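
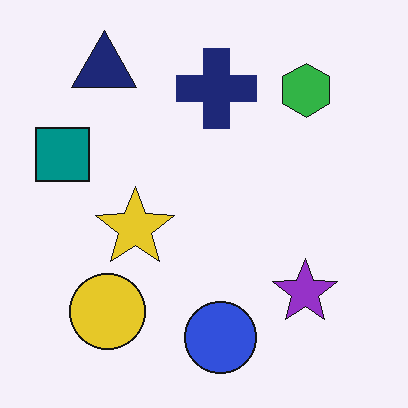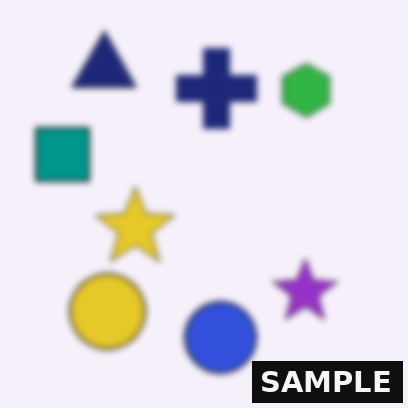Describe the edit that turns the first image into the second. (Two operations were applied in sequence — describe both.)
The second image is the first moderately blurred, then watermarked with the text "SAMPLE" in the lower-right corner.

Shape edges and outlines are uniformly softened across the whole image. A dark label reading "SAMPLE" appears in the lower-right corner.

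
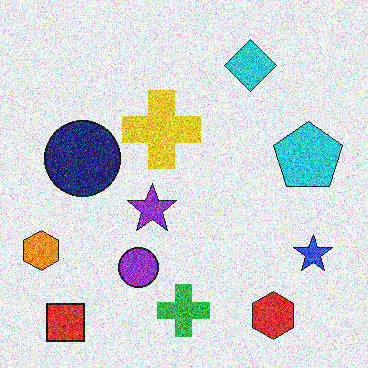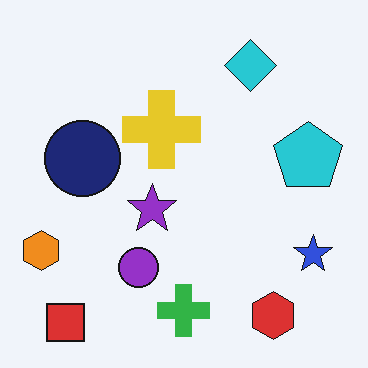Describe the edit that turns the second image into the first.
Degraded with a thick layer of grain.

Random speckle covers the whole image, including the flat background.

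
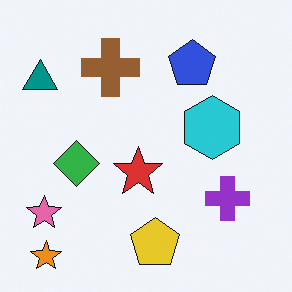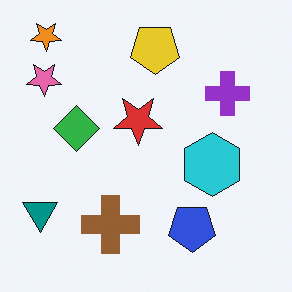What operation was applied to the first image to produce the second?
The second image is the first flipped vertically (top ↔ bottom).

The orange star is in the bottom-left of the first image and the top-left of the second — shapes on opposite sides of the horizontal midline have swapped in a mirror flip.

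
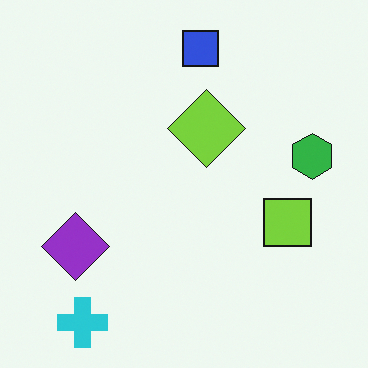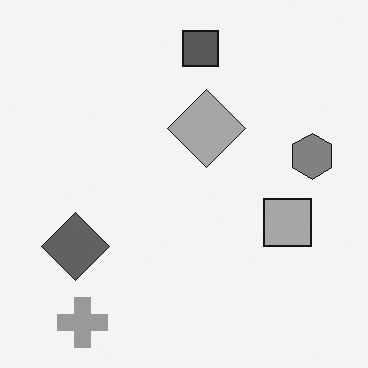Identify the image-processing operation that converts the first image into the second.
The transformation is: converted to grayscale.

All color is removed — every shape is now a shade of grey.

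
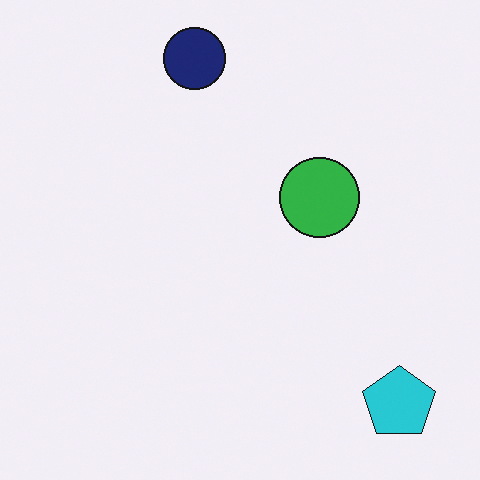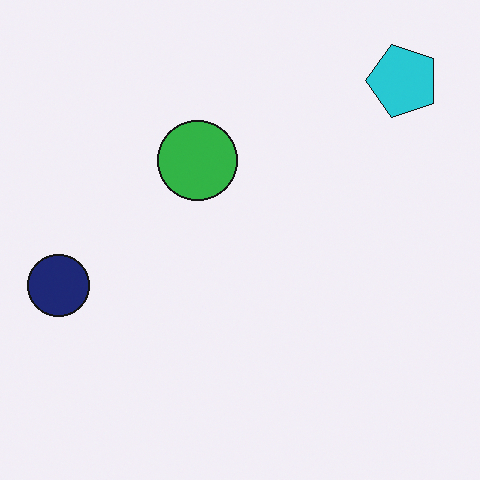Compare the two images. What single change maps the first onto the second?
The second image is the first rotated 90° counter-clockwise.

The cyan pentagon sits in the bottom-right of the first image and the top-right of the second — consistent with a whole-image 90° counter-clockwise rotation.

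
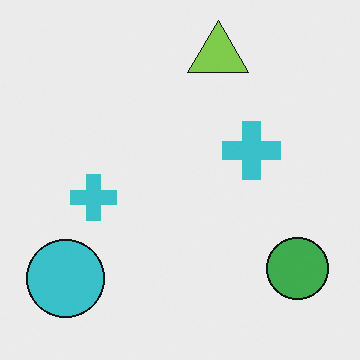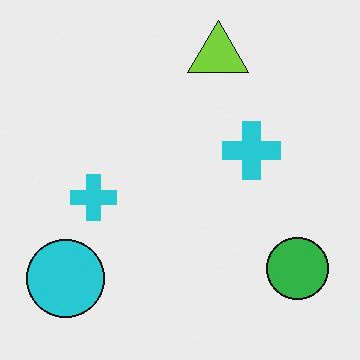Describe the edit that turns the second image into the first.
The image was slightly desaturated.

All colors are more muted and greyish — a global saturation change.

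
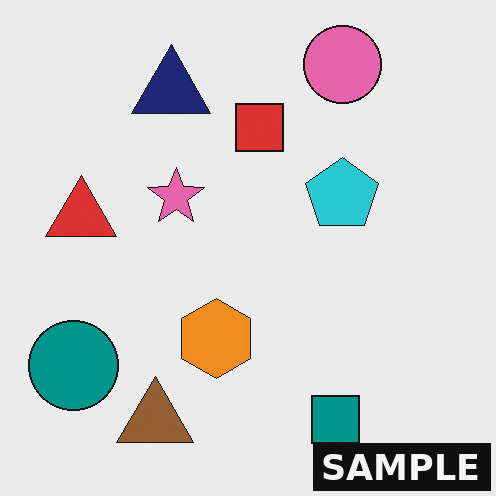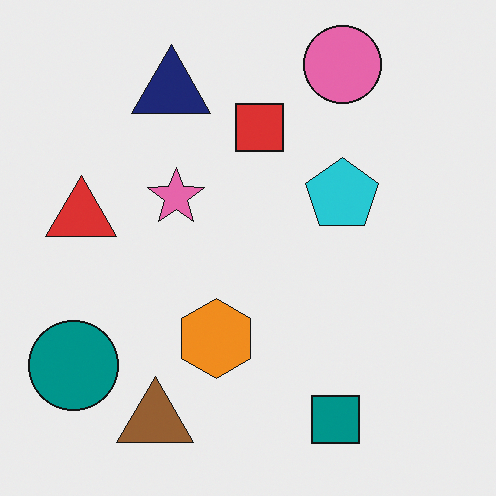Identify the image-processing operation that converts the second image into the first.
The transformation is: watermarked with the text "SAMPLE" in the lower-right corner.

A dark label reading "SAMPLE" appears in the lower-right corner.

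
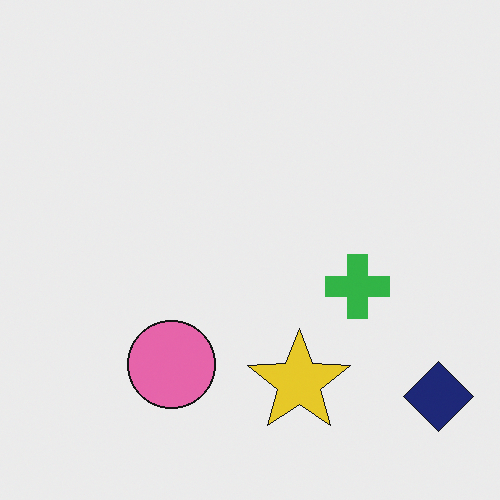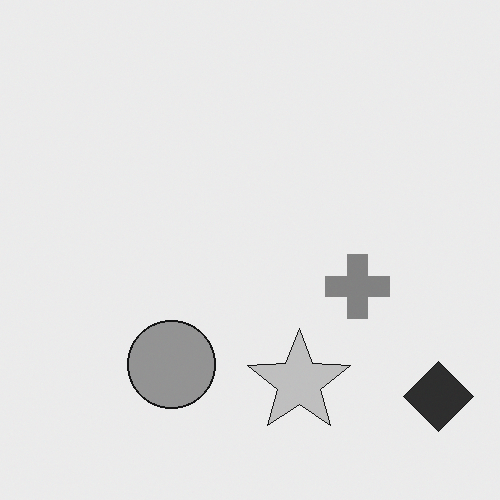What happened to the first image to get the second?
The image was converted to grayscale.

All color is removed — every shape is now a shade of grey.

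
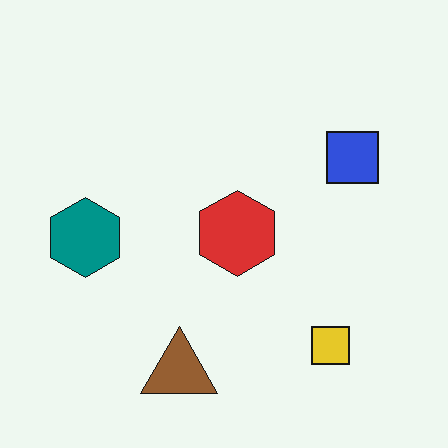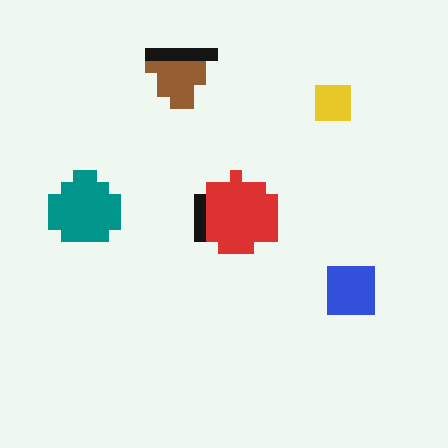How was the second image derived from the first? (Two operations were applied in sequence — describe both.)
This is the original image heavily pixelated into large blocks, then flipped vertically (top ↔ bottom).

Shapes are reduced to large square blocks; fine edges and outlines are lost — a downscale-then-upscale (mosaic) effect. The brown triangle is in the bottom of the first image and the top of the second — shapes on opposite sides of the horizontal midline have swapped in a mirror flip.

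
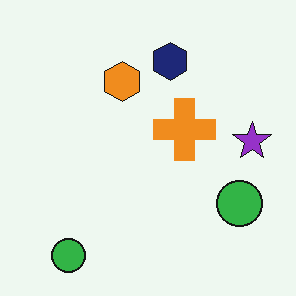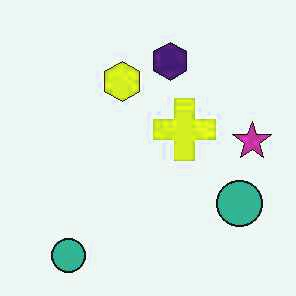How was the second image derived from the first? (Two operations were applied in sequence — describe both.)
The transformation is: JPEG-compressed with visible artifacts, then hue-shifted slightly.

Blocky 8×8 compression artifacts appear around shape edges and the flat background shows ringing — characteristic JPEG degradation. Every shape's color has rotated by the same amount around the hue wheel — a uniform hue shift.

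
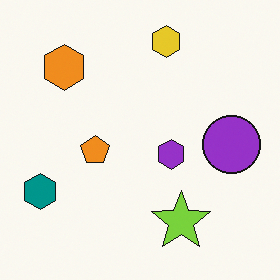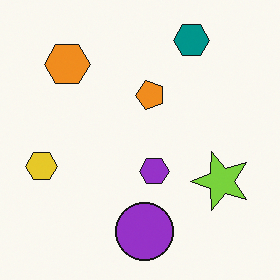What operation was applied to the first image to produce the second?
The second image is the first transposed (reflected across the top-left ↔ bottom-right diagonal).

Shapes have swapped their row and column positions — what was in the top-right is now in the bottom-left — a diagonal reflection.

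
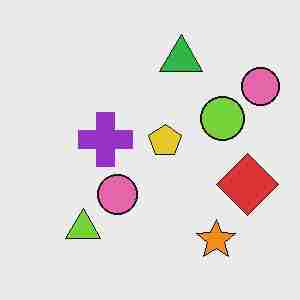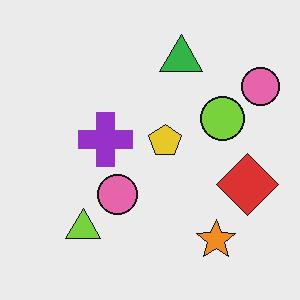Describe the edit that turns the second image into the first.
Heavily JPEG-compressed with obvious blocking artifacts.

Blocky 8×8 compression artifacts appear around shape edges and the flat background shows ringing — characteristic JPEG degradation.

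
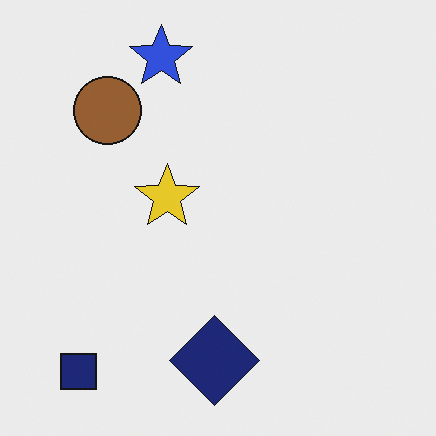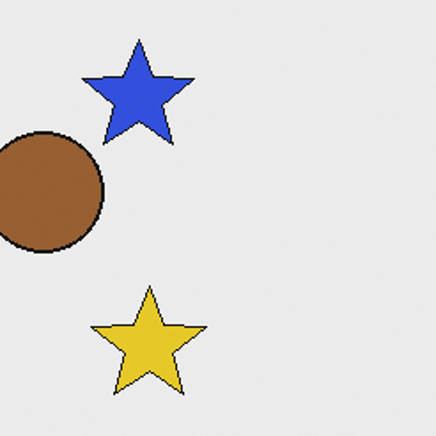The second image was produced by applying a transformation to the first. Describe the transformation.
Cropped to a noticeably smaller region and rescaled.

The visible shapes are larger and the field of view is narrower; shapes near the original edges may be partly or wholly outside the frame — a crop-and-rescale.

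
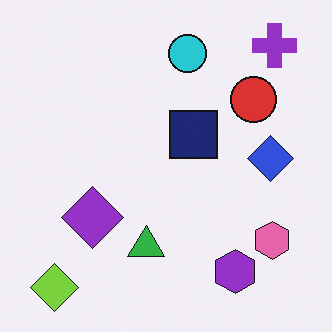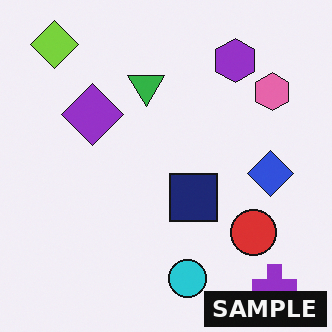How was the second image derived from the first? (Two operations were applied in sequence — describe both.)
It was flipped vertically (top ↔ bottom), then watermarked with the text "SAMPLE" in the lower-right corner.

The lime diamond is in the bottom-left of the first image and the top-left of the second — shapes on opposite sides of the horizontal midline have swapped in a mirror flip. A dark label reading "SAMPLE" appears in the lower-right corner.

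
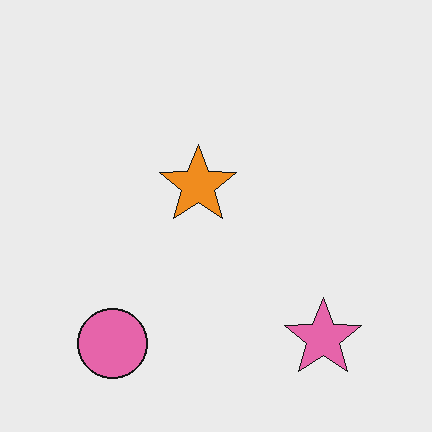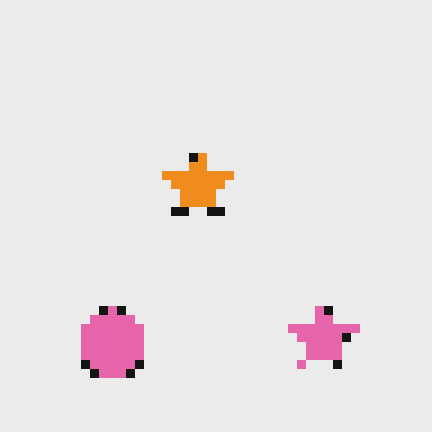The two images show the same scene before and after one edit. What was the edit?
The transformation is: coarsely pixelated.

Shapes are reduced to large square blocks; fine edges and outlines are lost — a downscale-then-upscale (mosaic) effect.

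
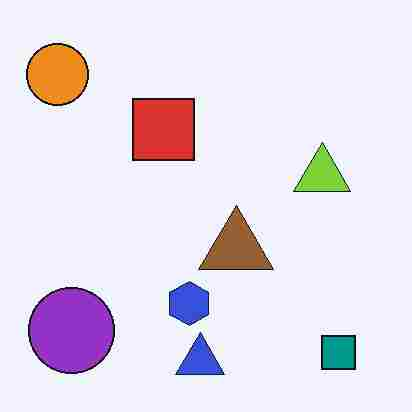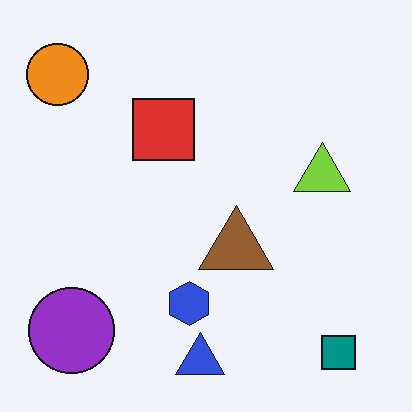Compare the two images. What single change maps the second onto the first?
The transformation is: heavily JPEG-compressed with obvious blocking artifacts.

Blocky 8×8 compression artifacts appear around shape edges and the flat background shows ringing — characteristic JPEG degradation.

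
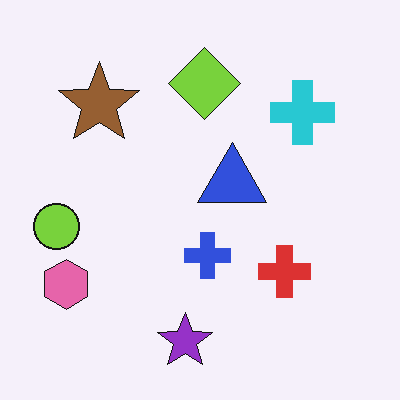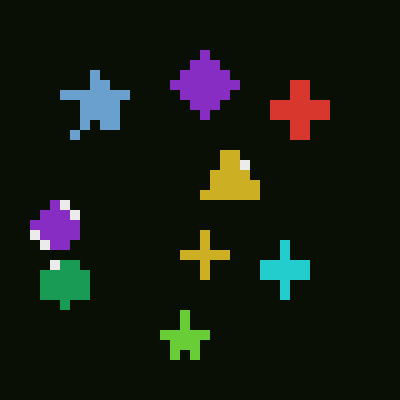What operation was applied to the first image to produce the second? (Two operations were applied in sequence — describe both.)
Coarsely pixelated, then color-inverted (negative).

Shapes are reduced to large square blocks; fine edges and outlines are lost — a downscale-then-upscale (mosaic) effect. The light background has become dark and every shape's color is its complement — a photographic negative.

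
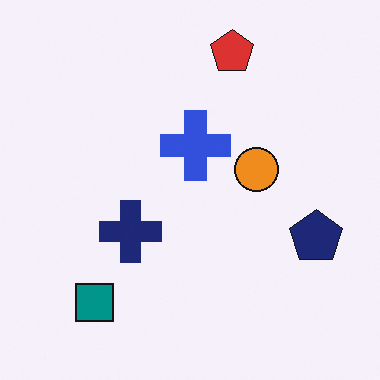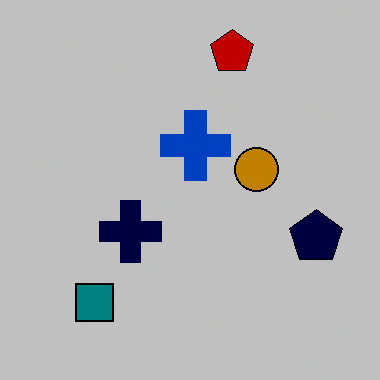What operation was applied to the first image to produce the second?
This is the original image heavily posterized to just a handful of flat colors.

Each flat color has snapped to a coarser quantized level — most visibly, the near-white background has dropped to a flat grey.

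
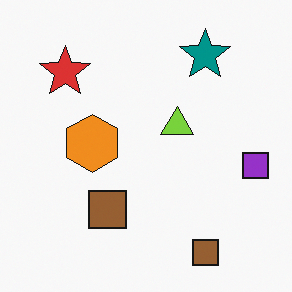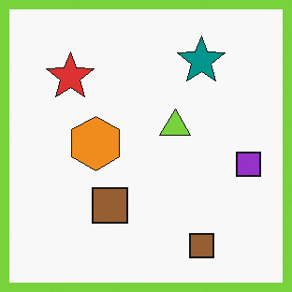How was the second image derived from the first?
Framed with a lime border.

A solid lime frame runs around the edge of the second image, with the content slightly shrunk inside it.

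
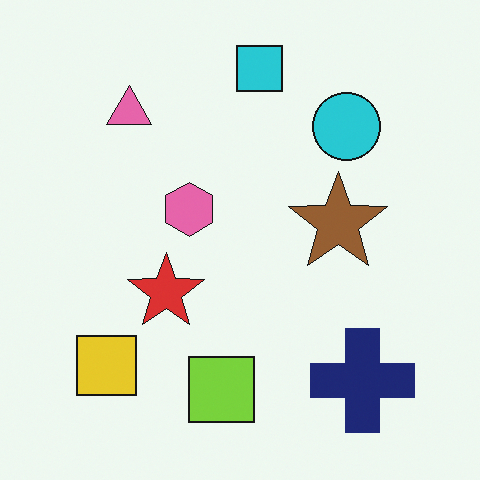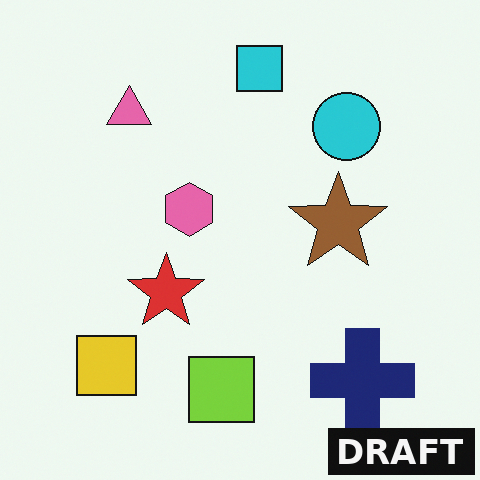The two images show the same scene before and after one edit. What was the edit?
The image was watermarked with the text "DRAFT" in the lower-right corner.

A dark label reading "DRAFT" appears in the lower-right corner.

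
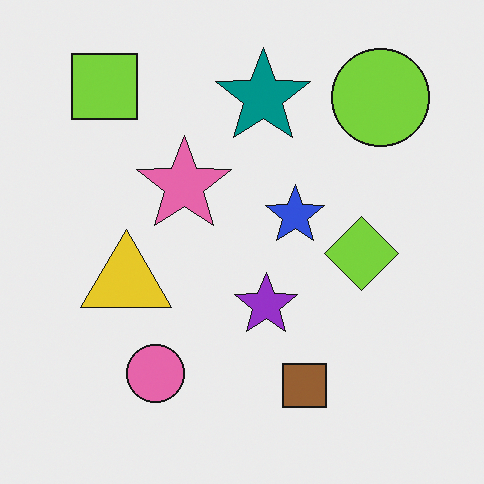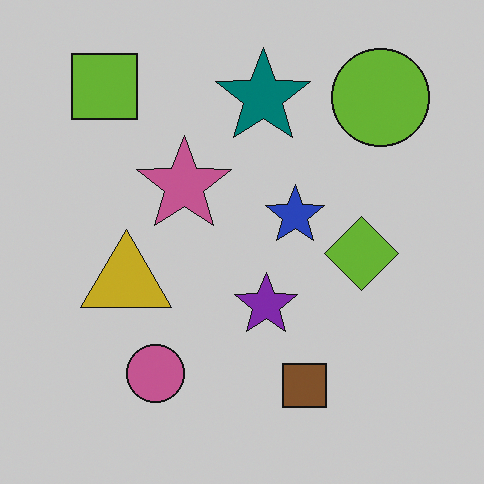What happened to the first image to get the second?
The transformation is: darkened a little.

Every pixel — background and shapes alike — is uniformly darkened.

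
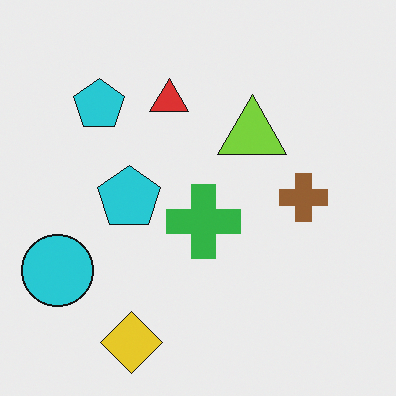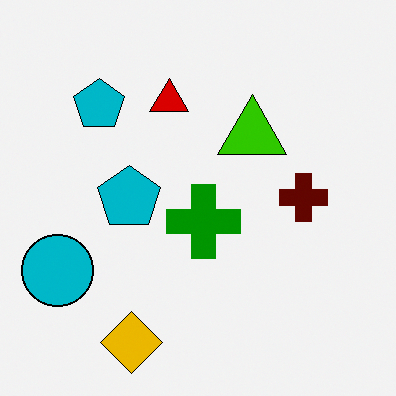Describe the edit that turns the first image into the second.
The second image is the first boosted in contrast.

Tones are pushed away from mid-grey across the whole image — a global contrast change.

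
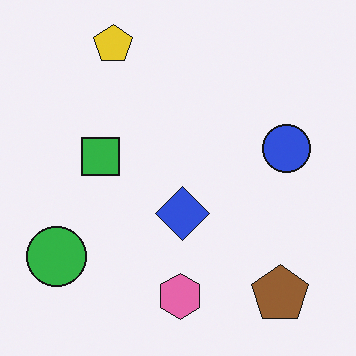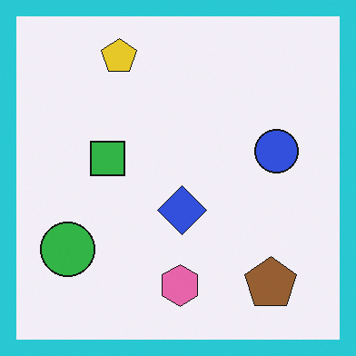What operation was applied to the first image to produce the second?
This is the original image framed with a cyan border.

A solid cyan frame runs around the edge of the second image, with the content slightly shrunk inside it.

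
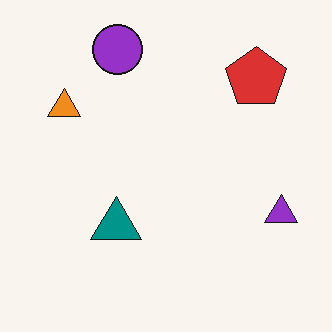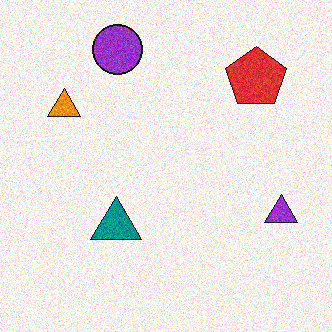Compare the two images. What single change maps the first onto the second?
The image was degraded with moderate additive noise.

Random speckle covers the whole image, including the flat background.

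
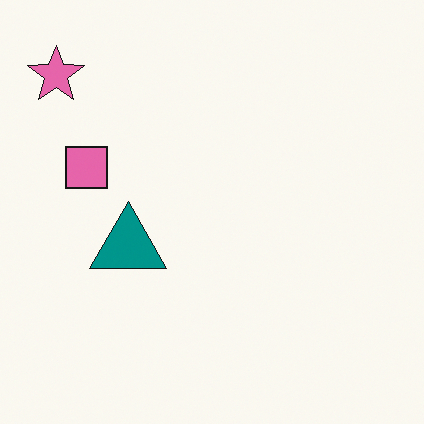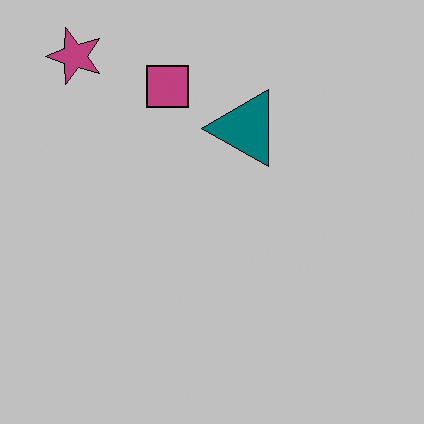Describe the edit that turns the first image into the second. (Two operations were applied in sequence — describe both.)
It was transposed (reflected across the top-left ↔ bottom-right diagonal), then aggressively posterized.

Shapes have swapped their row and column positions — what was in the top-right is now in the bottom-left — a diagonal reflection. Each flat color has snapped to a coarser quantized level — most visibly, the near-white background has dropped to a flat grey.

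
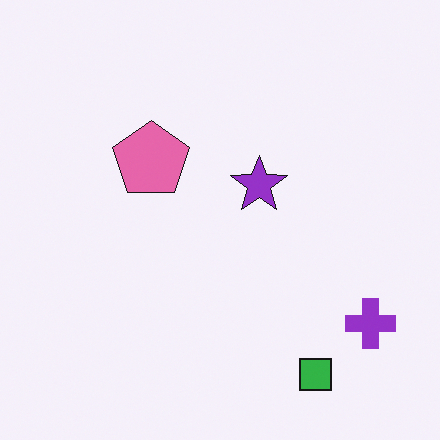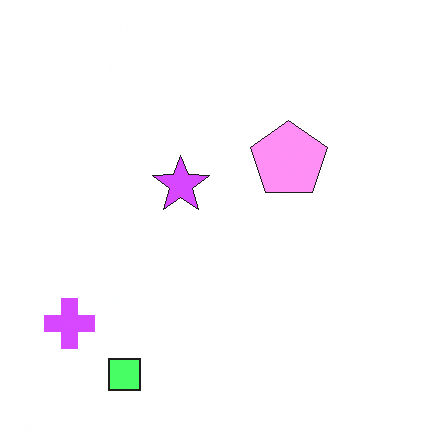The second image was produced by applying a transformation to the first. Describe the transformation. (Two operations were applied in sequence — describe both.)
The second image is the first flipped horizontally (left ↔ right), then noticeably brightened.

The purple cross is in the bottom-right of the first image and the bottom-left of the second — shapes on opposite sides of the vertical midline have swapped in a mirror flip. Every pixel — background and shapes alike — is uniformly brightened.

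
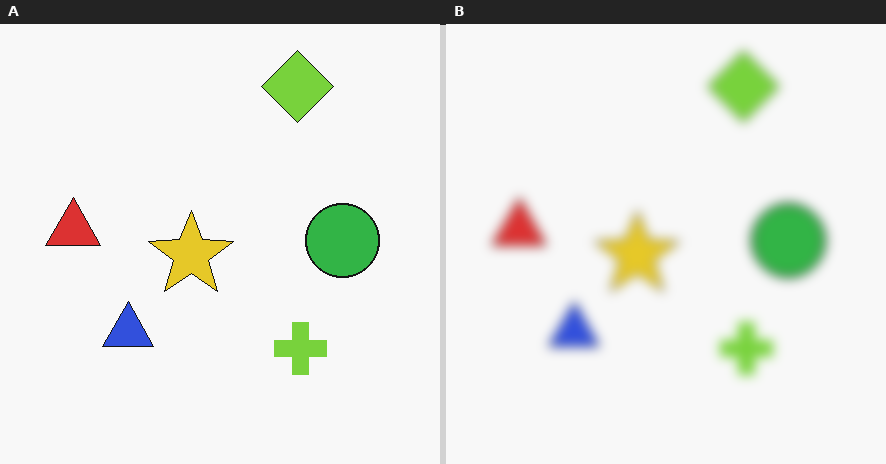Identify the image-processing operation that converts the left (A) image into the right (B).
This is the original image heavily blurred.

Shape edges and outlines are uniformly softened across the whole image.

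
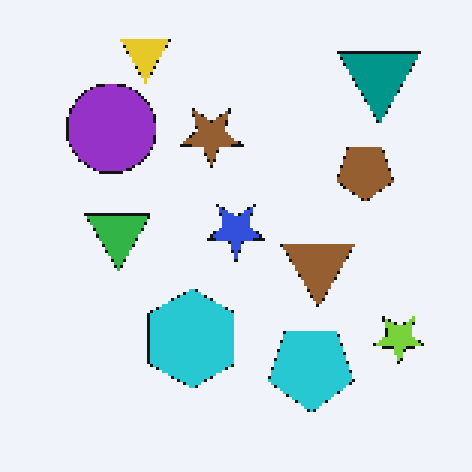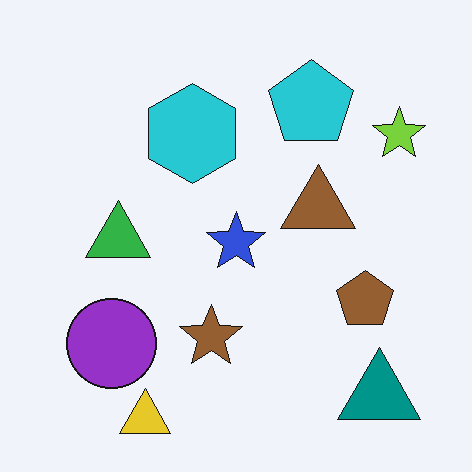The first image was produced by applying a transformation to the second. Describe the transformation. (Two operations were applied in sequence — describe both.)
This is the original image mildly pixelated, then flipped vertically (top ↔ bottom).

Shapes are reduced to large square blocks; fine edges and outlines are lost — a downscale-then-upscale (mosaic) effect. The yellow triangle is in the bottom-left of the second image and the top-left of the first — shapes on opposite sides of the horizontal midline have swapped in a mirror flip.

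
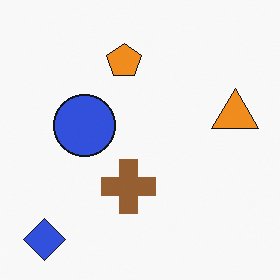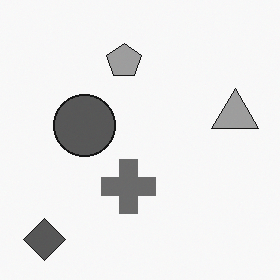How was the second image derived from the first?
The transformation is: converted to grayscale.

All color is removed — every shape is now a shade of grey.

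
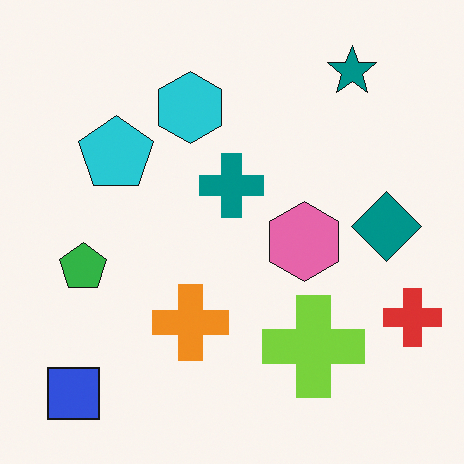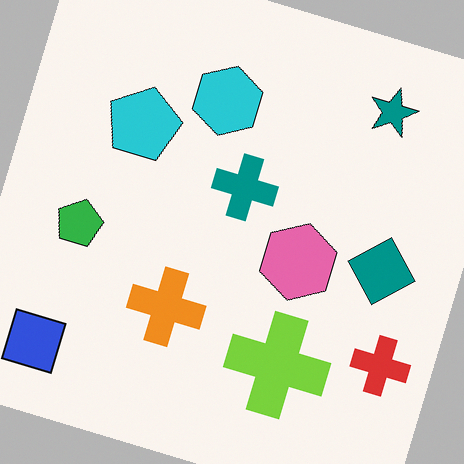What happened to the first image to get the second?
The transformation is: rotated clockwise by a moderate amount.

Every shape is tilted by the same angle and the image corners show triangular fill wedges — a whole-image rotation by a non-right angle.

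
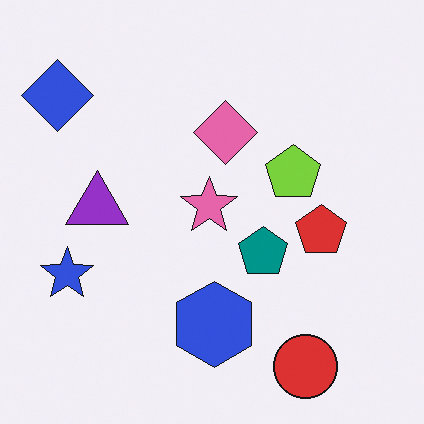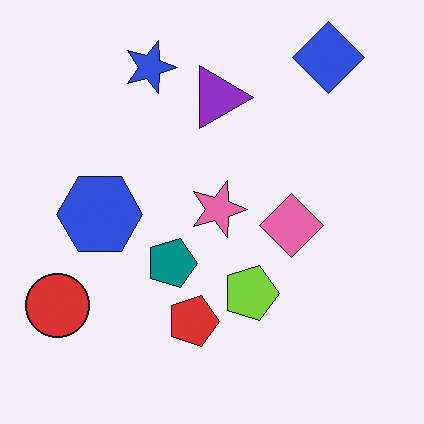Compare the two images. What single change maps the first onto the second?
The transformation is: rotated 90° clockwise.

The blue diamond sits in the top-left of the first image and the top-right of the second — consistent with a whole-image 90° clockwise rotation.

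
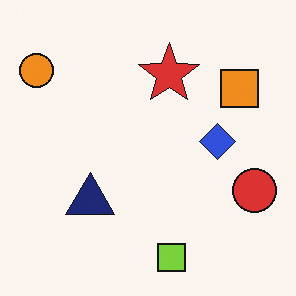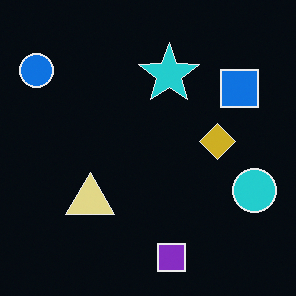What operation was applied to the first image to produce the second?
Color-inverted (negative).

The light background has become dark and every shape's color is its complement — a photographic negative.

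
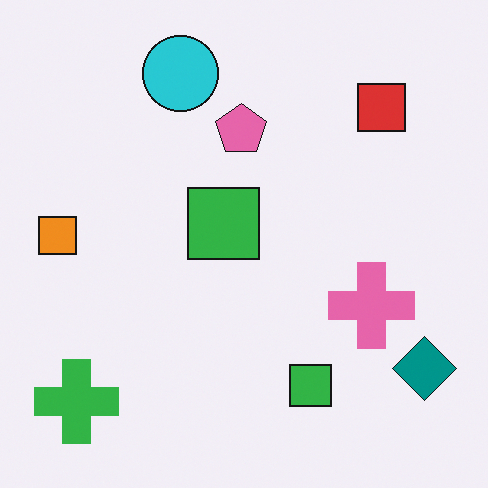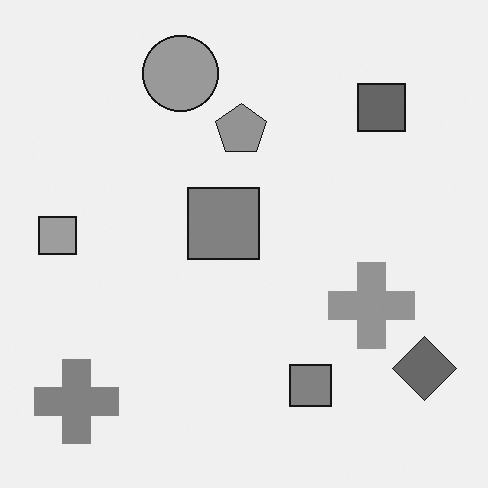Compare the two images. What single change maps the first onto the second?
It was converted to grayscale.

All color is removed — every shape is now a shade of grey.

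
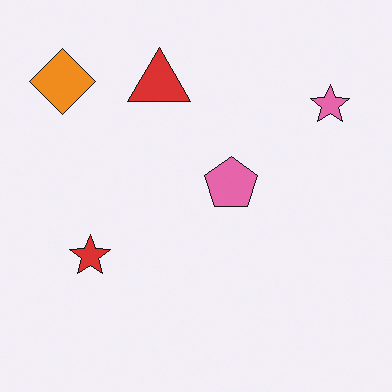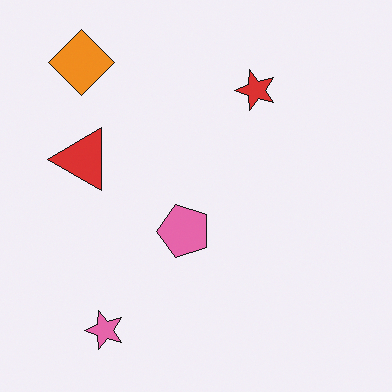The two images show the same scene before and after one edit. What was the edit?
The image was transposed (reflected across the top-left ↔ bottom-right diagonal).

Shapes have swapped their row and column positions — what was in the top-right is now in the bottom-left — a diagonal reflection.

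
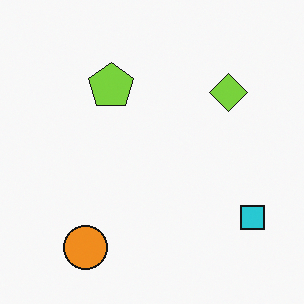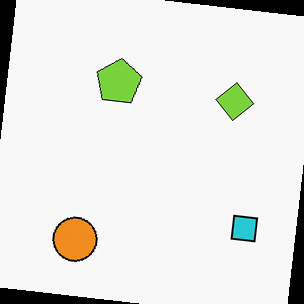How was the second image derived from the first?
The image was rotated clockwise by a slight angle.

Every shape is tilted by the same angle and the image corners show triangular fill wedges — a whole-image rotation by a non-right angle.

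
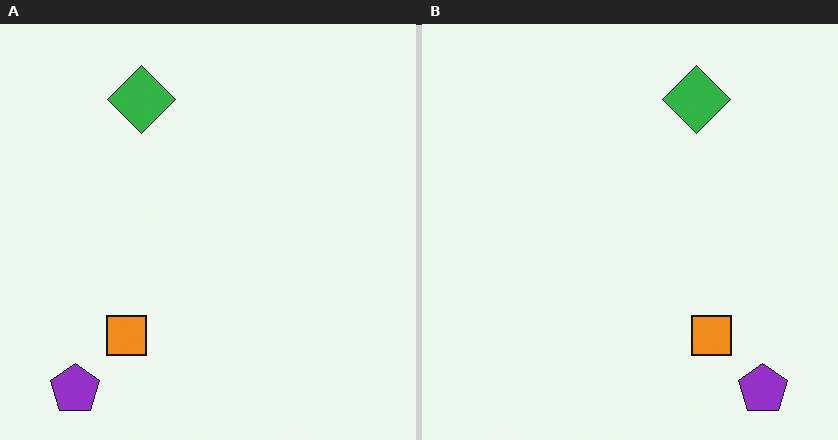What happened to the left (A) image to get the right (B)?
It was flipped horizontally (left ↔ right).

The purple pentagon is in the bottom-left of the left (A) image and the bottom-right of the right (B) — shapes on opposite sides of the vertical midline have swapped in a mirror flip.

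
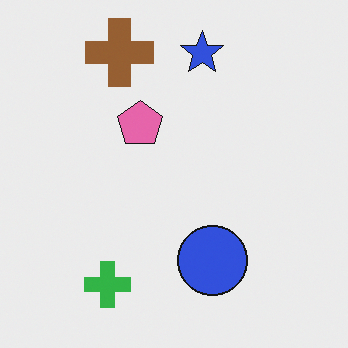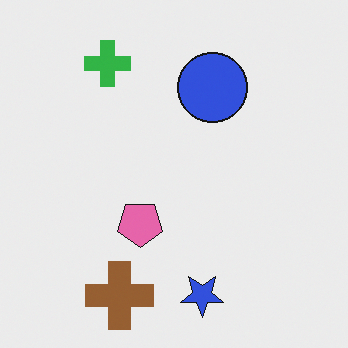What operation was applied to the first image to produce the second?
This is the original image flipped vertically (top ↔ bottom).

The brown cross is in the top of the first image and the bottom of the second — shapes on opposite sides of the horizontal midline have swapped in a mirror flip.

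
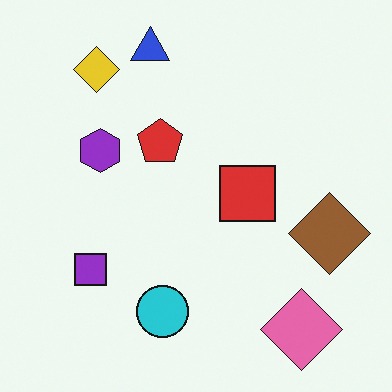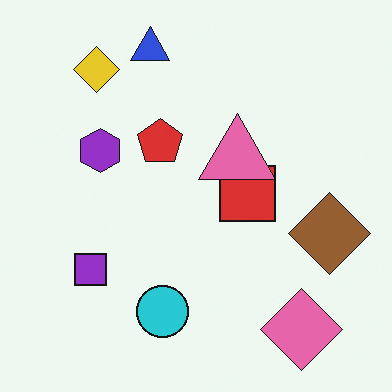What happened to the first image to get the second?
Overlaid with an additional pink triangle.

A pink triangle appears in the second image that is absent from the first.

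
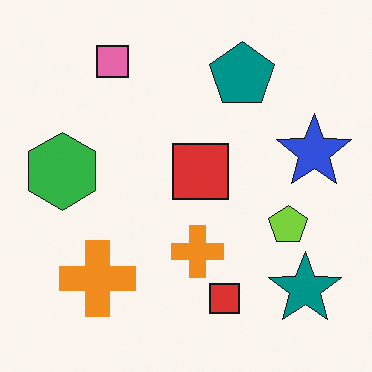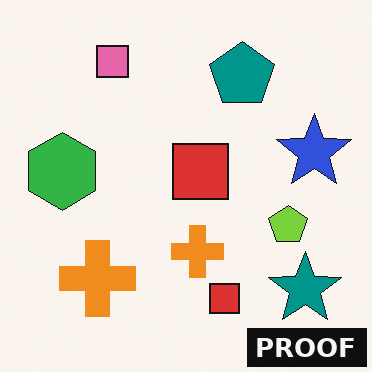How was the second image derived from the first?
The second image is the first watermarked with the text "PROOF" in the lower-right corner.

A dark label reading "PROOF" appears in the lower-right corner.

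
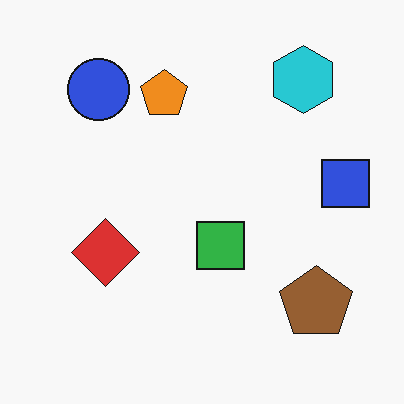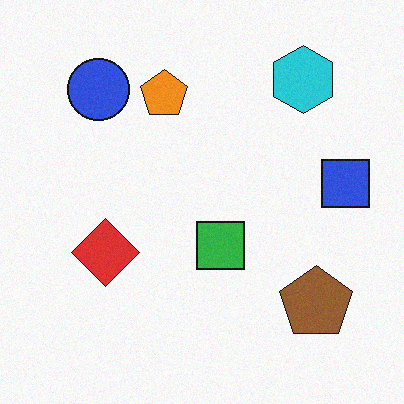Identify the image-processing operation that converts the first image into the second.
The transformation is: degraded with a light layer of grain.

Random speckle covers the whole image, including the flat background.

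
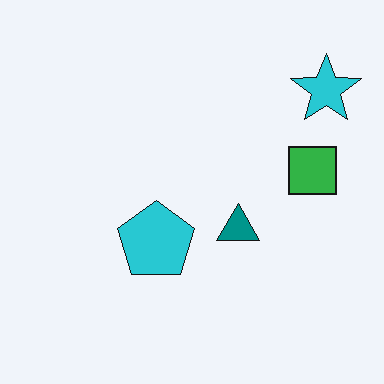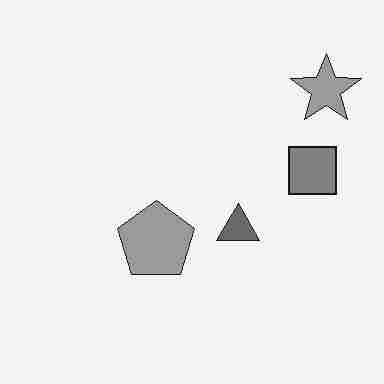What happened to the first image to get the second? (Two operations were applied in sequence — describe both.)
This is the original image converted to grayscale, then degraded with heavy JPEG compression.

All color is removed — every shape is now a shade of grey. Blocky 8×8 compression artifacts appear around shape edges and the flat background shows ringing — characteristic JPEG degradation.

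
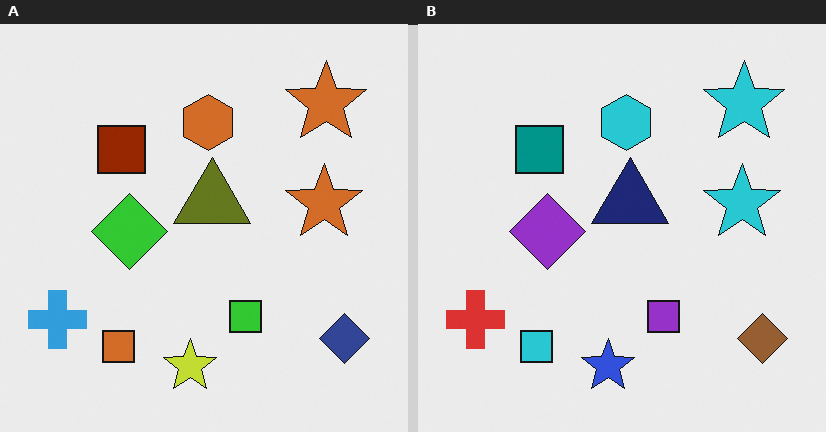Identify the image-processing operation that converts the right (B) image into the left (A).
The transformation is: hue-shifted through roughly half the color wheel.

Every shape's color has rotated by the same amount around the hue wheel — a uniform hue shift.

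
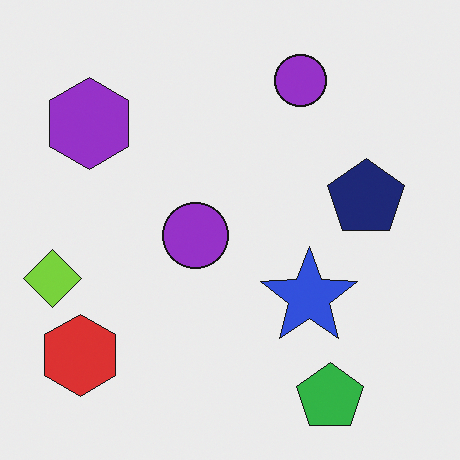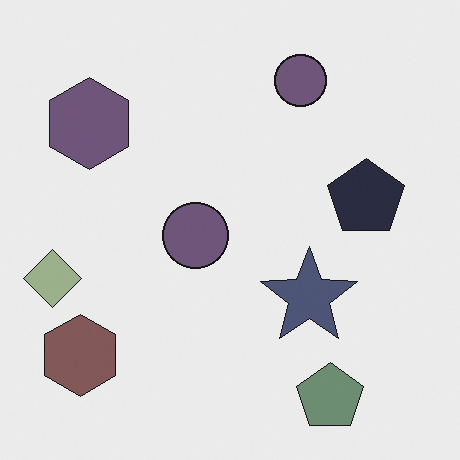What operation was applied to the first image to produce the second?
Heavily desaturated.

All colors are more muted and greyish — a global saturation change.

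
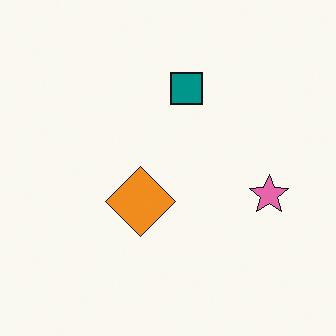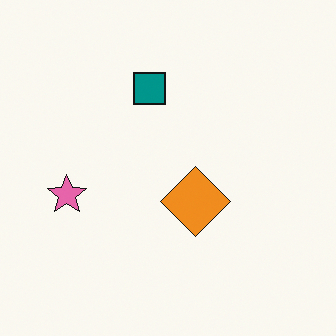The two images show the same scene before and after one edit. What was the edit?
This is the original image flipped horizontally (left ↔ right).

The pink star is in the right of the first image and the left of the second — shapes on opposite sides of the vertical midline have swapped in a mirror flip.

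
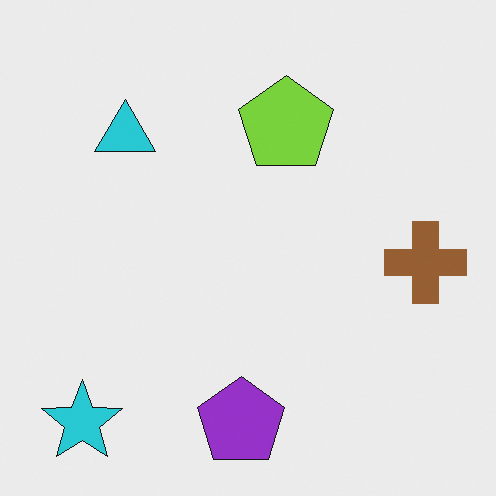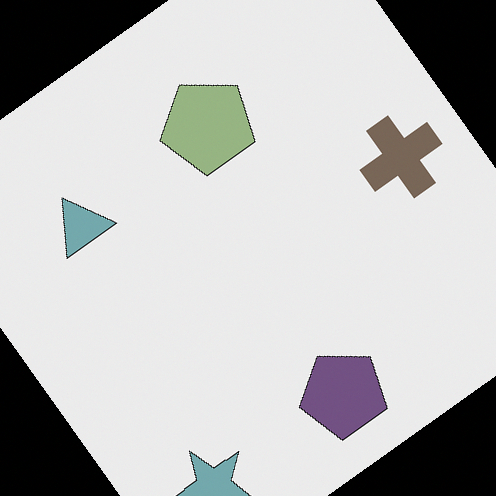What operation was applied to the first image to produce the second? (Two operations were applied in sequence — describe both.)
This is the original image rotated counter-clockwise by a large amount — several tens of degrees, then made much more muted (saturation change).

Every shape is tilted by the same angle and the image corners show triangular fill wedges — a whole-image rotation by a non-right angle. All colors are more muted and greyish — a global saturation change.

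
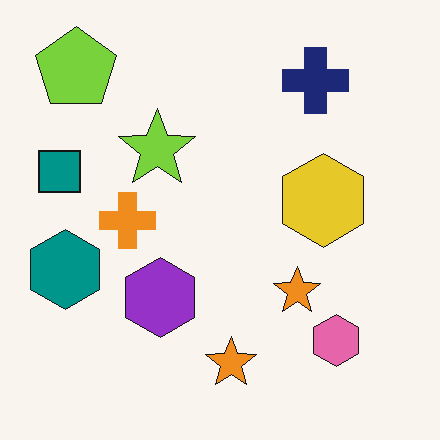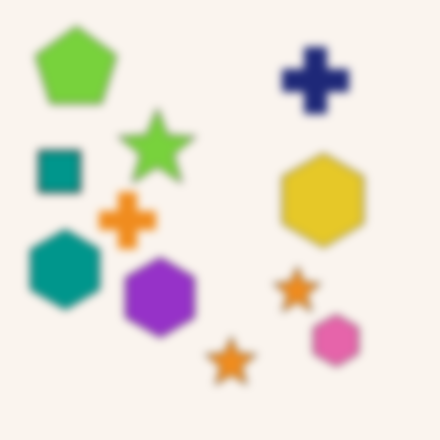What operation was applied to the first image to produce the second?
The image was noticeably gaussian-blurred.

Shape edges and outlines are uniformly softened across the whole image.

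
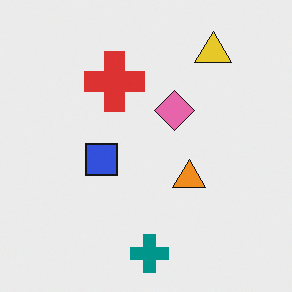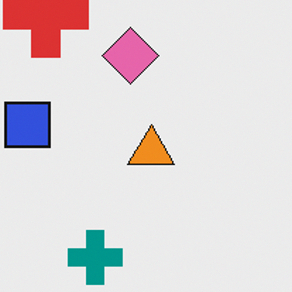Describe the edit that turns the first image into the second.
This is the original image cropped slightly and scaled back up.

The visible shapes are larger and the field of view is narrower; shapes near the original edges may be partly or wholly outside the frame — a crop-and-rescale.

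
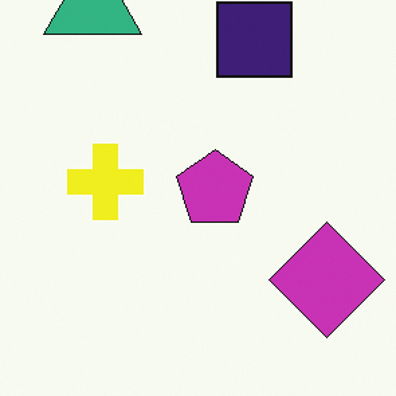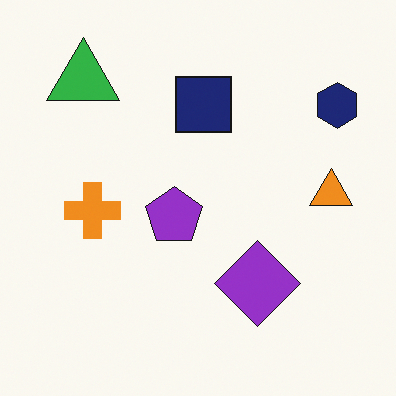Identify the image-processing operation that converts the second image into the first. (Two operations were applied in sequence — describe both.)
The first image is the second cropped slightly and scaled back up, then hue-shifted slightly.

The visible shapes are larger and the field of view is narrower; shapes near the original edges may be partly or wholly outside the frame — a crop-and-rescale. Every shape's color has rotated by the same amount around the hue wheel — a uniform hue shift.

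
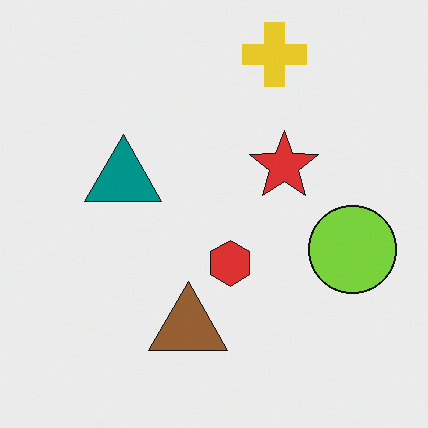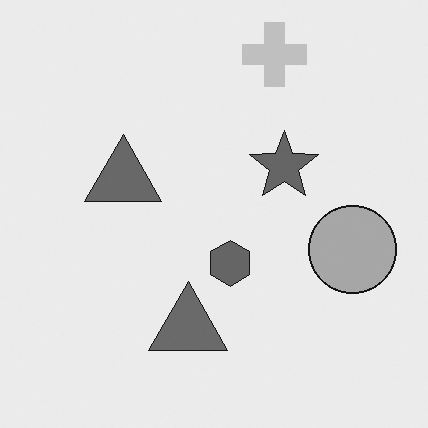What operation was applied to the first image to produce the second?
Converted to grayscale.

All color is removed — every shape is now a shade of grey.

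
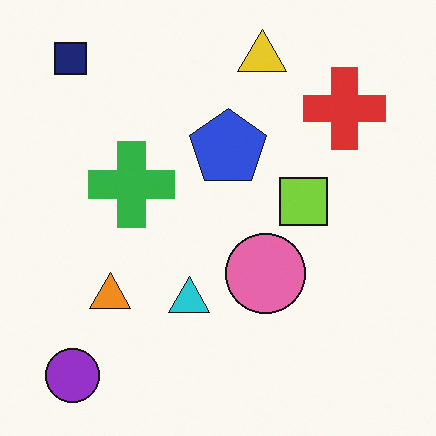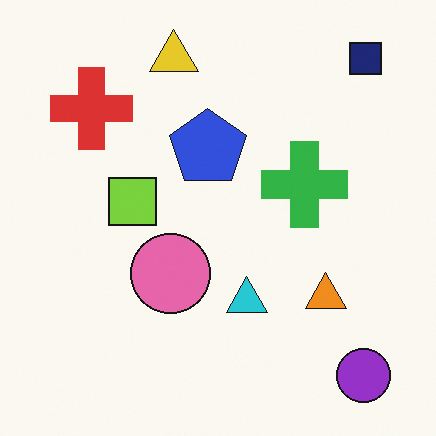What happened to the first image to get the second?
The transformation is: flipped horizontally (left ↔ right).

The navy square is in the top-left of the first image and the top-right of the second — shapes on opposite sides of the vertical midline have swapped in a mirror flip.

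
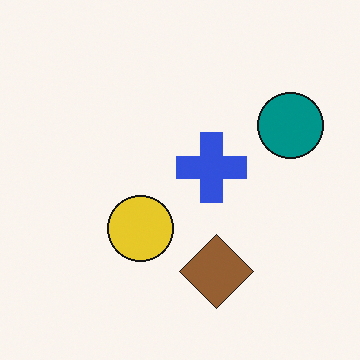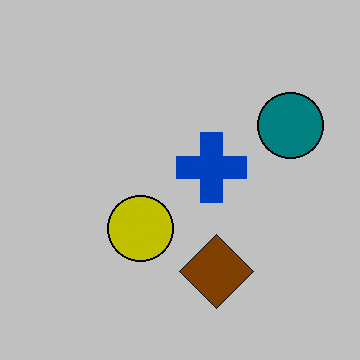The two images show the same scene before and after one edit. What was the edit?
The second image is the first heavily posterized to just a handful of flat colors.

Each flat color has snapped to a coarser quantized level — most visibly, the near-white background has dropped to a flat grey.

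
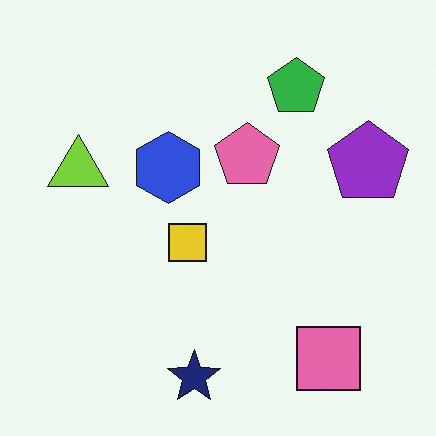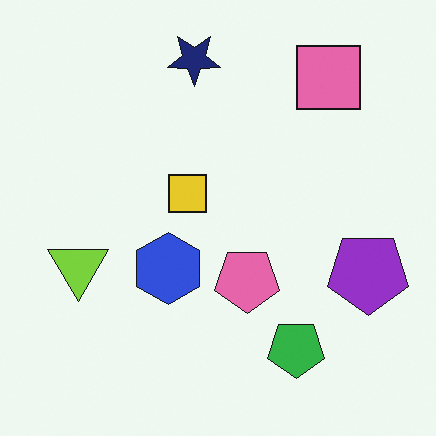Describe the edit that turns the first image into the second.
This is the original image flipped vertically (top ↔ bottom).

The navy star is in the bottom of the first image and the top of the second — shapes on opposite sides of the horizontal midline have swapped in a mirror flip.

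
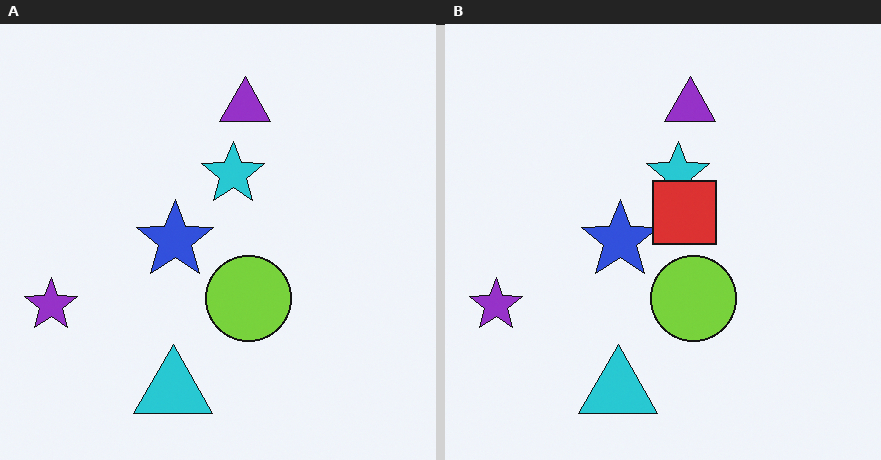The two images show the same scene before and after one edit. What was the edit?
This is the original image overlaid with an additional red square.

A red square appears in the right (B) image that is absent from the left (A).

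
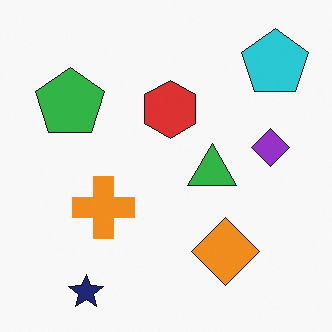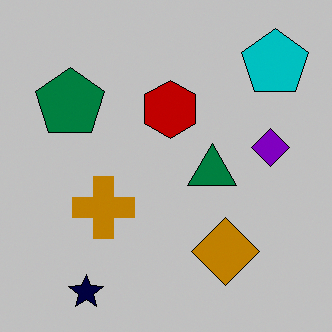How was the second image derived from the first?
This is the original image aggressively posterized.

Each flat color has snapped to a coarser quantized level — most visibly, the near-white background has dropped to a flat grey.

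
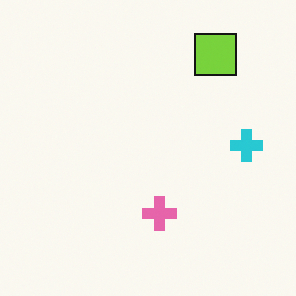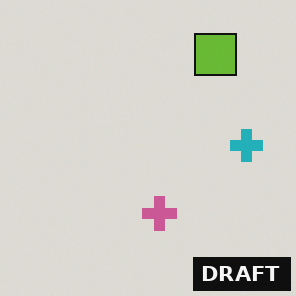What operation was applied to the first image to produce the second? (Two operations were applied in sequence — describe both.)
The image was slightly darkened, then watermarked with the text "DRAFT" in the lower-right corner.

Every pixel — background and shapes alike — is uniformly darkened. A dark label reading "DRAFT" appears in the lower-right corner.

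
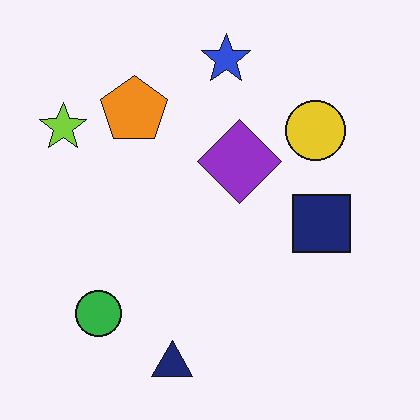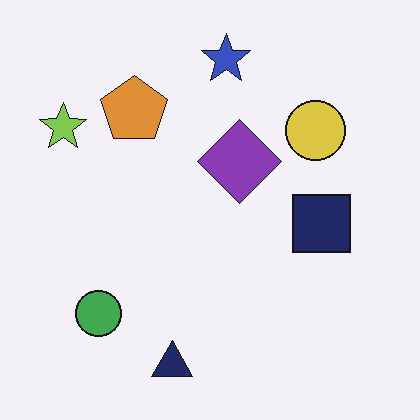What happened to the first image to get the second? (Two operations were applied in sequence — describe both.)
It was slightly desaturated, then JPEG-compressed with visible artifacts.

All colors are more muted and greyish — a global saturation change. Blocky 8×8 compression artifacts appear around shape edges and the flat background shows ringing — characteristic JPEG degradation.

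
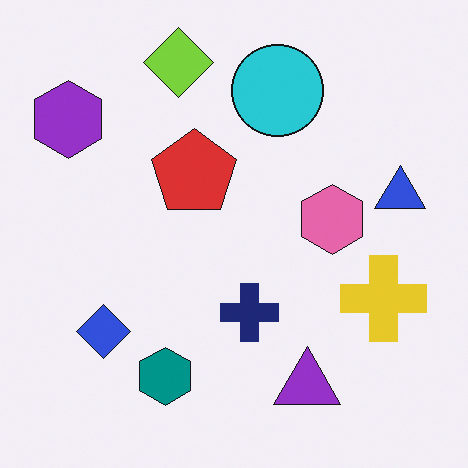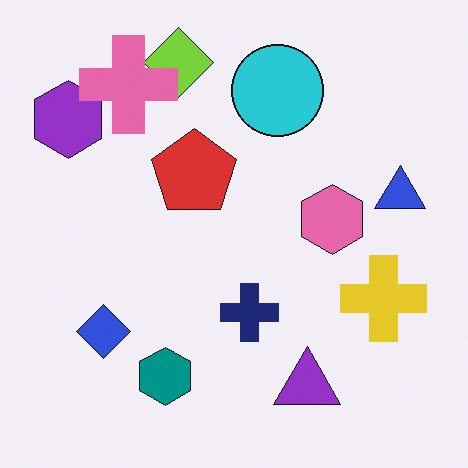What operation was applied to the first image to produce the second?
Overlaid with an additional pink cross.

A pink cross appears in the second image that is absent from the first.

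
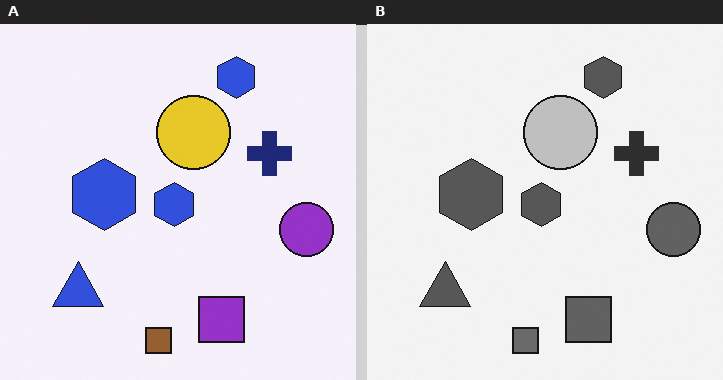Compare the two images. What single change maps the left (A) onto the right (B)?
This is the original image converted to grayscale.

All color is removed — every shape is now a shade of grey.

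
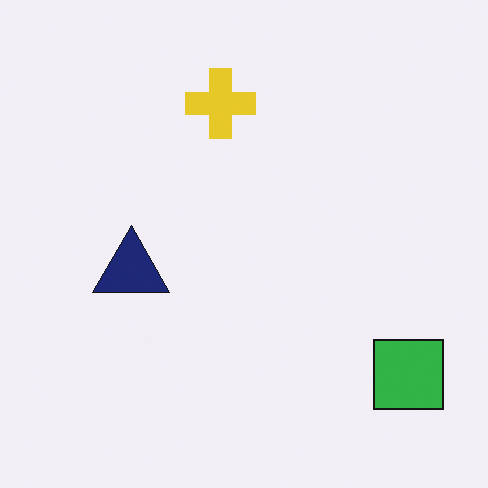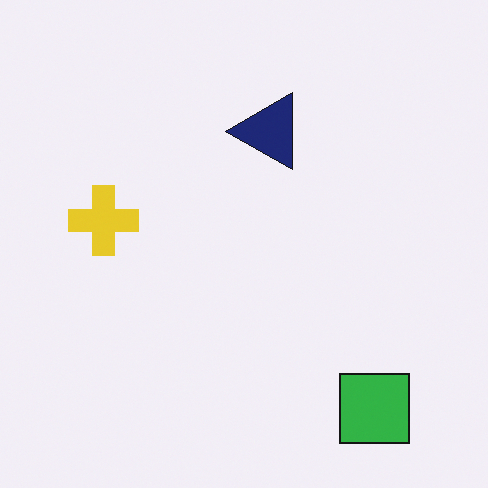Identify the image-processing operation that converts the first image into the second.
The image was transposed (reflected across the top-left ↔ bottom-right diagonal).

Shapes have swapped their row and column positions — what was in the top-right is now in the bottom-left — a diagonal reflection.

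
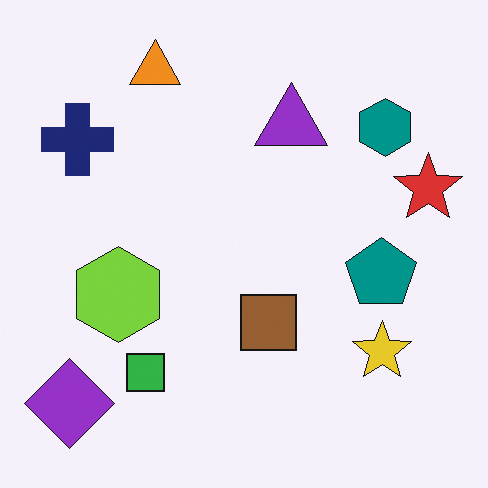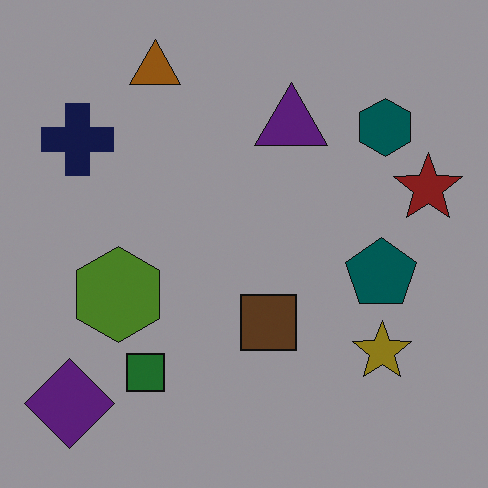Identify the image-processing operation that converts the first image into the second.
This is the original image noticeably darkened.

Every pixel — background and shapes alike — is uniformly darkened.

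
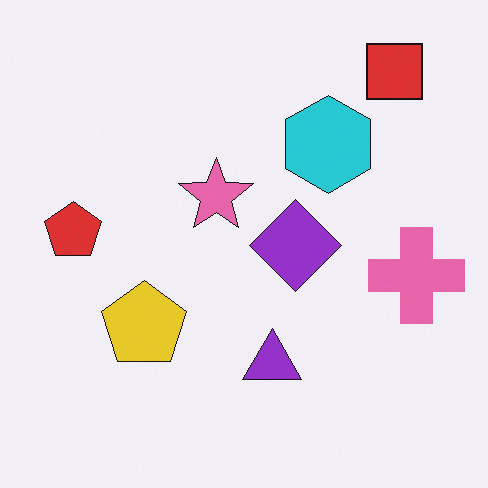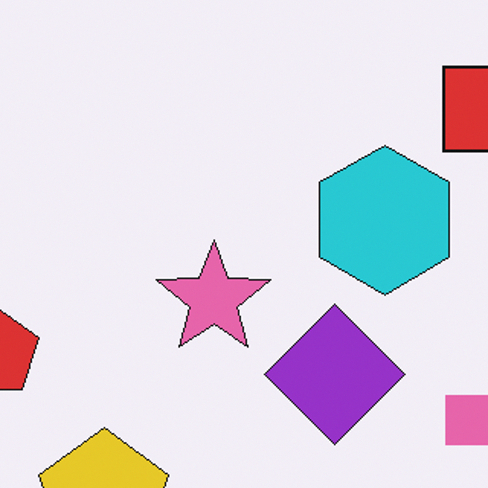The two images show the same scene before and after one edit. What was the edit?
Cropped to a modestly smaller region and rescaled.

The visible shapes are larger and the field of view is narrower; shapes near the original edges may be partly or wholly outside the frame — a crop-and-rescale.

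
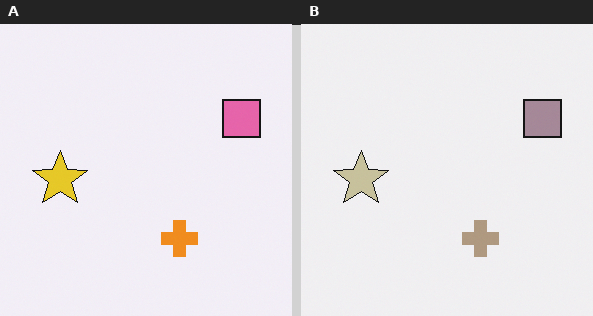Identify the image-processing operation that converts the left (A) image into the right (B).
The transformation is: heavily desaturated.

All colors are more muted and greyish — a global saturation change.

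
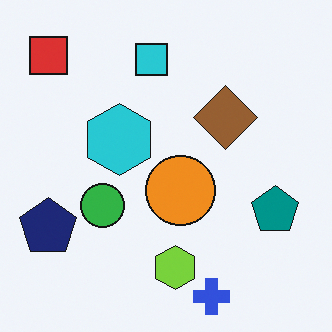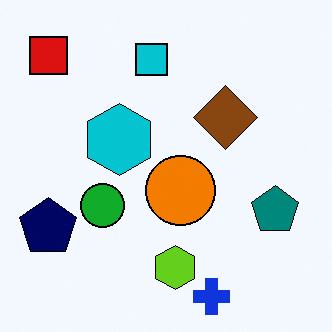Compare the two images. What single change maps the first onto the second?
Given slightly increased contrast.

Tones are pushed away from mid-grey across the whole image — a global contrast change.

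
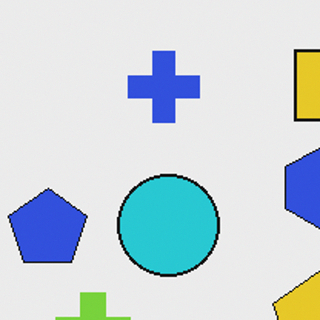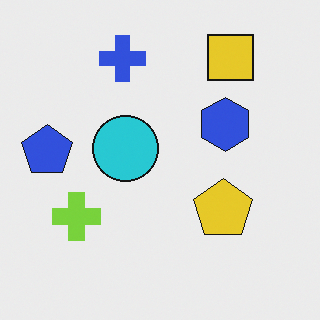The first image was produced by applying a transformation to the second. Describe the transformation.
The image was cropped to a modestly smaller region and rescaled.

The visible shapes are larger and the field of view is narrower; shapes near the original edges may be partly or wholly outside the frame — a crop-and-rescale.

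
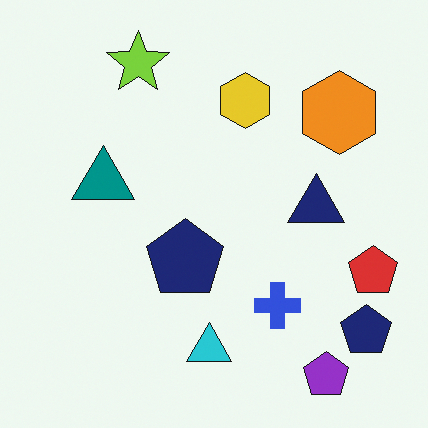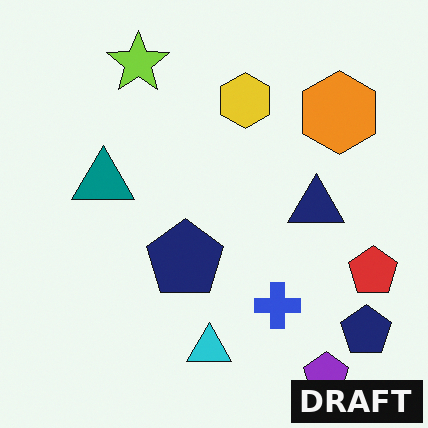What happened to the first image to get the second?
The image was watermarked with the text "DRAFT" in the lower-right corner.

A dark label reading "DRAFT" appears in the lower-right corner.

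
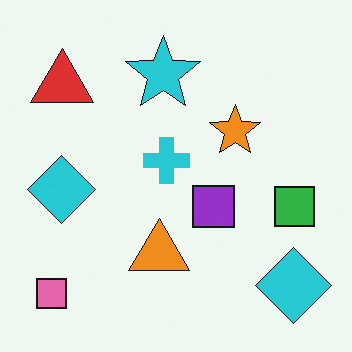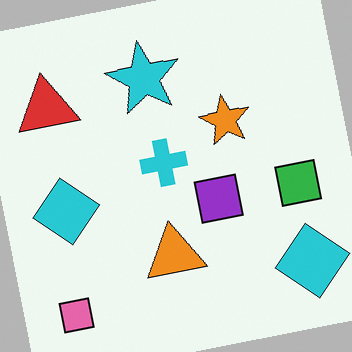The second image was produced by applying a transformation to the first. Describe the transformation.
Rotated counter-clockwise by a small amount.

Every shape is tilted by the same angle and the image corners show triangular fill wedges — a whole-image rotation by a non-right angle.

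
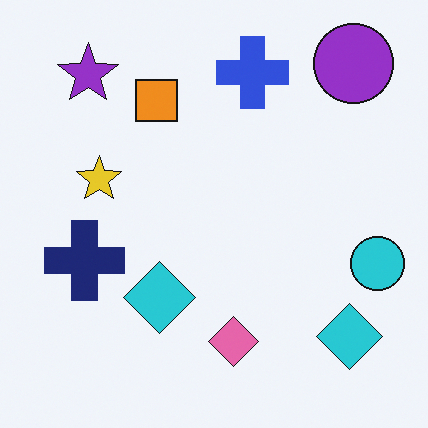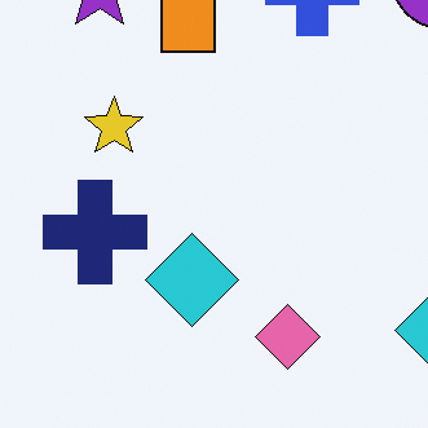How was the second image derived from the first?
The image was cropped to a modestly smaller region and rescaled.

The visible shapes are larger and the field of view is narrower; shapes near the original edges may be partly or wholly outside the frame — a crop-and-rescale.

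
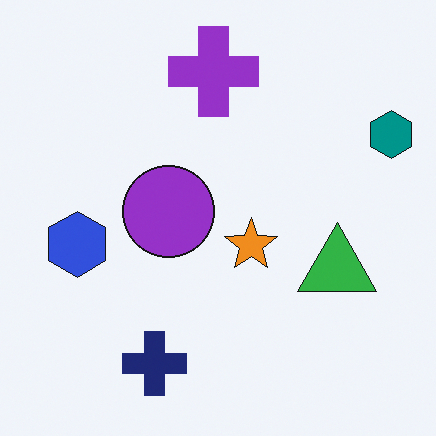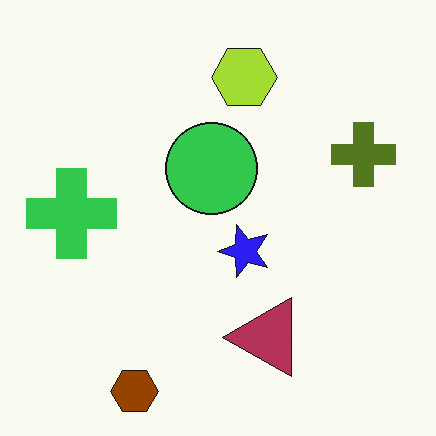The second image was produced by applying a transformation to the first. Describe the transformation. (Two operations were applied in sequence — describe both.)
This is the original image transposed (reflected across the top-left ↔ bottom-right diagonal), then hue-shifted by a large amount.

Shapes have swapped their row and column positions — what was in the top-right is now in the bottom-left — a diagonal reflection. Every shape's color has rotated by the same amount around the hue wheel — a uniform hue shift.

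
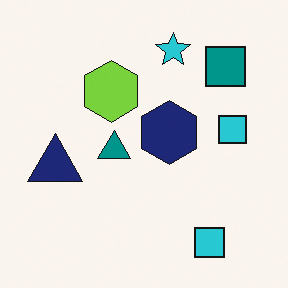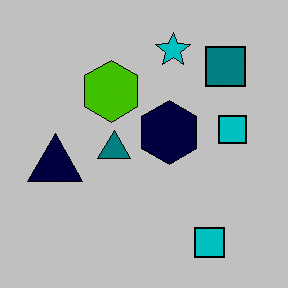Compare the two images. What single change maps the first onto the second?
The image was aggressively posterized.

Each flat color has snapped to a coarser quantized level — most visibly, the near-white background has dropped to a flat grey.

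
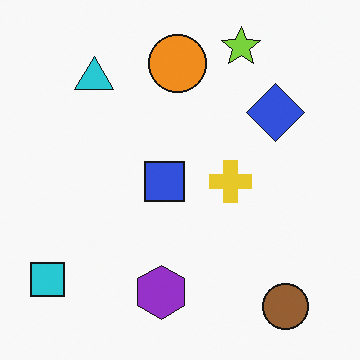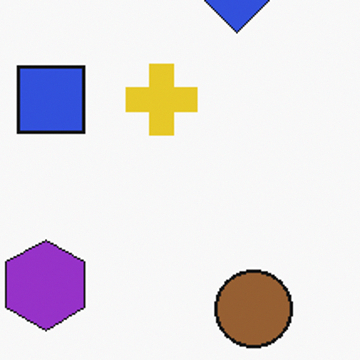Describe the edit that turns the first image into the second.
Cropped tightly and scaled back up.

The visible shapes are larger and the field of view is narrower; shapes near the original edges may be partly or wholly outside the frame — a crop-and-rescale.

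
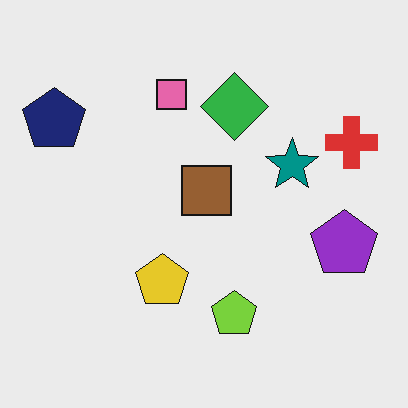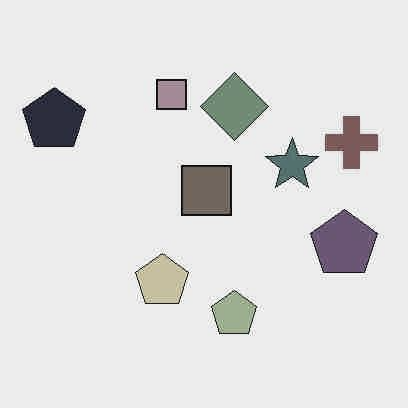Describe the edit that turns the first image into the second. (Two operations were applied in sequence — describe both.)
Degraded with heavy JPEG compression, then made much more muted (saturation change).

Blocky 8×8 compression artifacts appear around shape edges and the flat background shows ringing — characteristic JPEG degradation. All colors are more muted and greyish — a global saturation change.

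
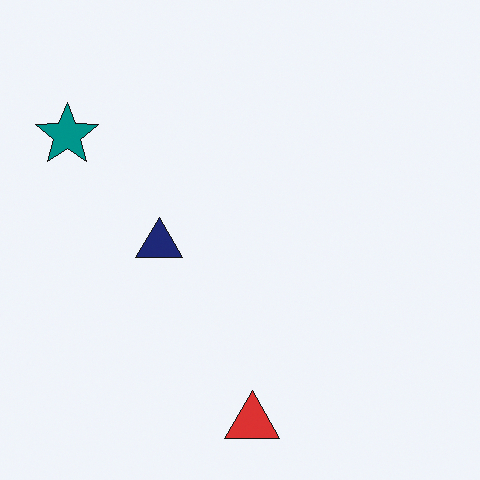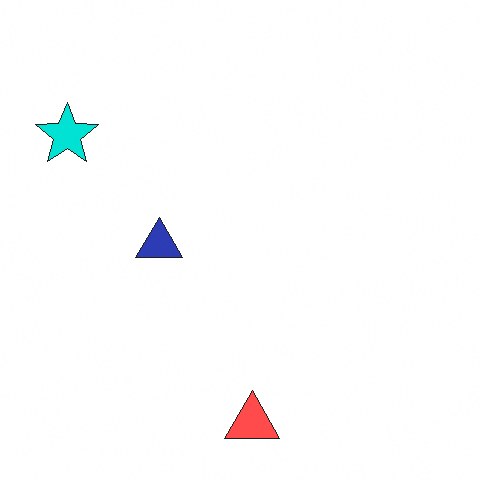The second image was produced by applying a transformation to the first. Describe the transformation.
This is the original image substantially brightened.

Every pixel — background and shapes alike — is uniformly brightened.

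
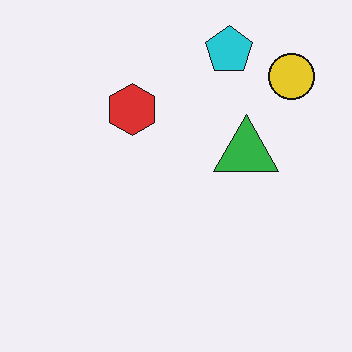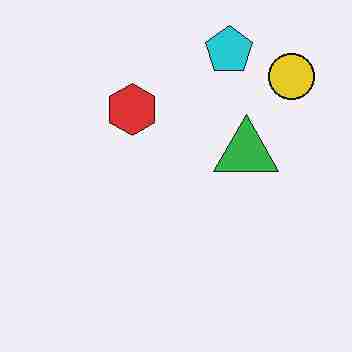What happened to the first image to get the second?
The transformation is: heavily JPEG-compressed with obvious blocking artifacts.

Blocky 8×8 compression artifacts appear around shape edges and the flat background shows ringing — characteristic JPEG degradation.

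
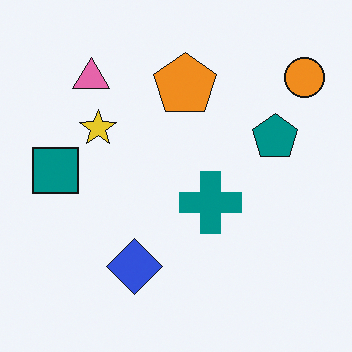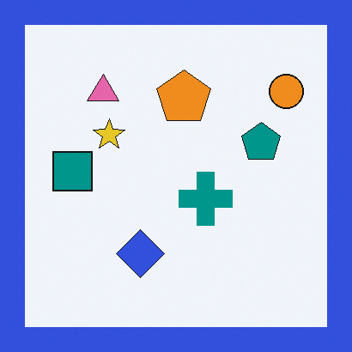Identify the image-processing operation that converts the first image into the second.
This is the original image framed with a blue border.

A solid blue frame runs around the edge of the second image, with the content slightly shrunk inside it.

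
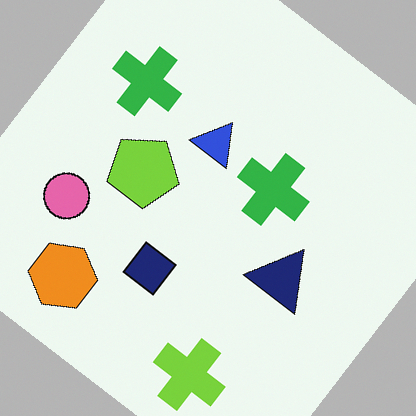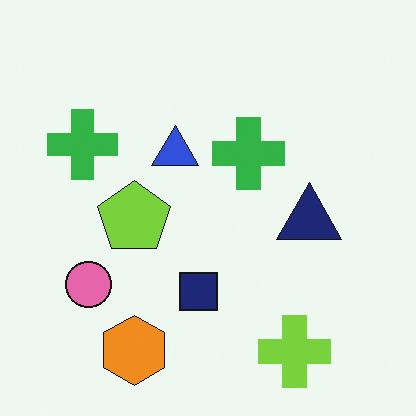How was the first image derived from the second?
The transformation is: rotated clockwise by a large amount — several tens of degrees.

Every shape is tilted by the same angle and the image corners show triangular fill wedges — a whole-image rotation by a non-right angle.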